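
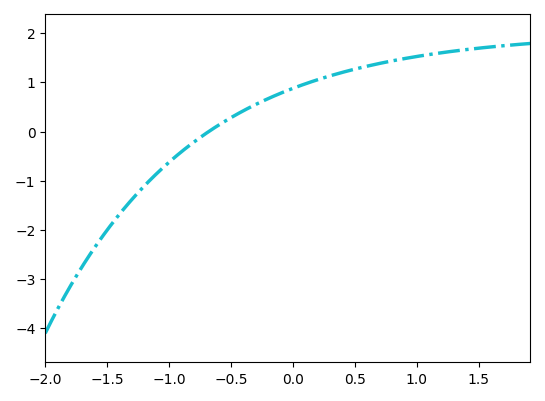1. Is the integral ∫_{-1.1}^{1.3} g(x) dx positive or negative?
positive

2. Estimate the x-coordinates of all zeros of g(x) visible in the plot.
-0.681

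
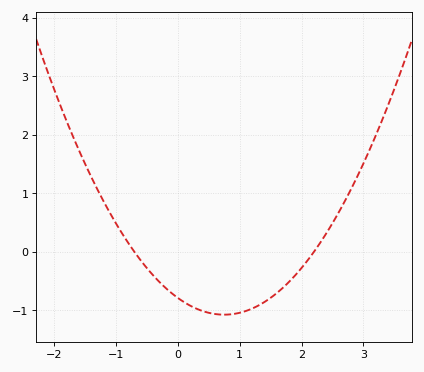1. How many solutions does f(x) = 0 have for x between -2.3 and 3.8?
2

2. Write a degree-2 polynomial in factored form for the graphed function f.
y = 0.51(x + 0.7)(x - 2.2)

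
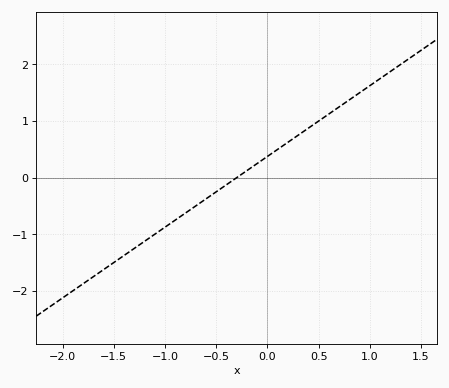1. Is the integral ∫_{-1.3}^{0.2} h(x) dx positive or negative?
negative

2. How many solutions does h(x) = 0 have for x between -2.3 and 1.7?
1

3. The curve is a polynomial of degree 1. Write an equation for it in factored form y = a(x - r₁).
y = 1.25(x + 0.3)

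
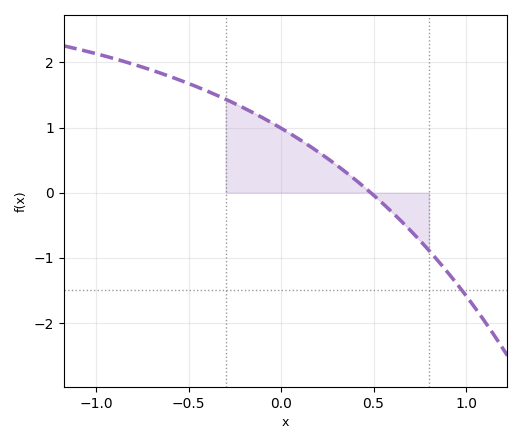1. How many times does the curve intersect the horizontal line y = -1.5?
1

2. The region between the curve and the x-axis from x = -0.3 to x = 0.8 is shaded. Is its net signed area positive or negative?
positive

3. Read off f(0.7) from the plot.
-0.6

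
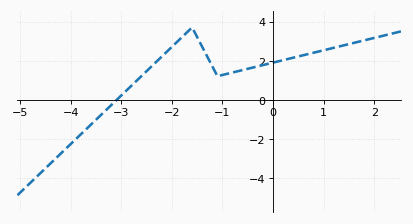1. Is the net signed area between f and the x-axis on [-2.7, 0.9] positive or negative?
positive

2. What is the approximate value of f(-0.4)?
1.6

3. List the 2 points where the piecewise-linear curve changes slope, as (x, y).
(-1.6, 3.7); (-1.1, 1.2)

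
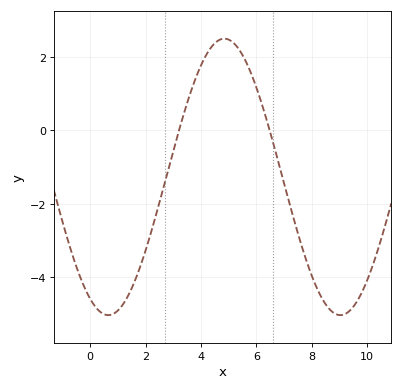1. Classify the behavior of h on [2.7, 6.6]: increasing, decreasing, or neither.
neither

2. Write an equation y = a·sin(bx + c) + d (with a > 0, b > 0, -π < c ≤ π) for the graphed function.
y = 3.76sin(0.75x - 2.06) - 1.27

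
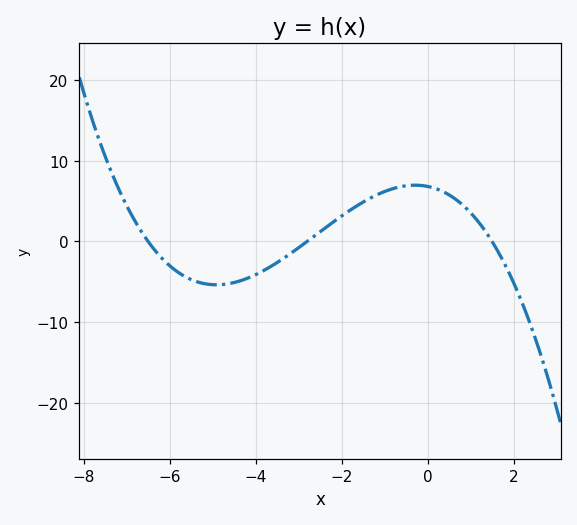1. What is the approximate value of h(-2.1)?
3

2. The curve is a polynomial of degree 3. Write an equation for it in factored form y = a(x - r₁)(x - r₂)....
y = -0.25(x + 6.5)(x + 2.8)(x - 1.5)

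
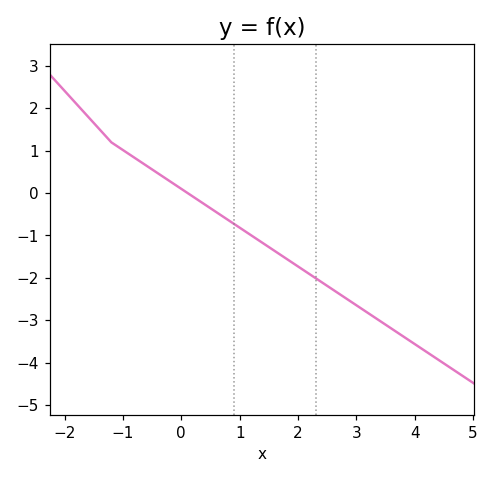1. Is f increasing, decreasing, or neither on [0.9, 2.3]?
decreasing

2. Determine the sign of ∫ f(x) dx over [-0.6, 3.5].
negative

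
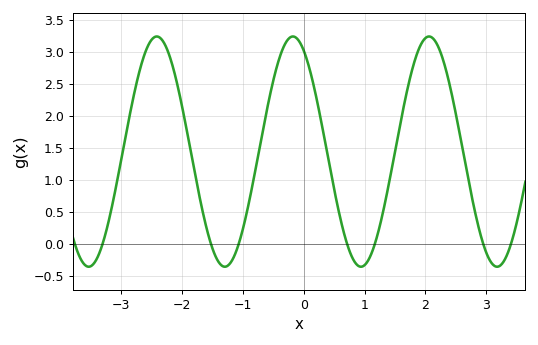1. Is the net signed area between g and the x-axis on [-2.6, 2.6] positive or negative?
positive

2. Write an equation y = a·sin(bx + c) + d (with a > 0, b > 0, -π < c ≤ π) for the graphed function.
y = 1.8sin(2.81x + 2.07) + 1.44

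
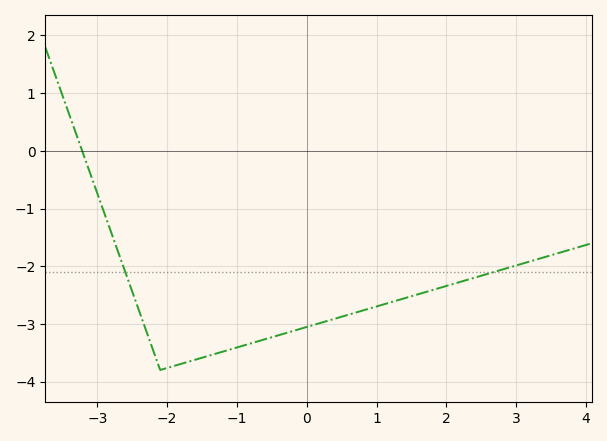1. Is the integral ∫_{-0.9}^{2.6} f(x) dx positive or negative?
negative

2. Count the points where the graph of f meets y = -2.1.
2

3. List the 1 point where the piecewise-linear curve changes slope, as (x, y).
(-2.1, -3.8)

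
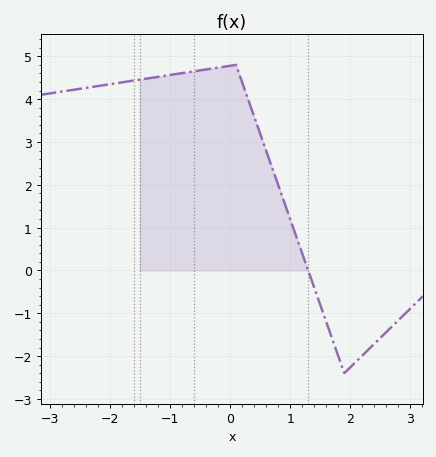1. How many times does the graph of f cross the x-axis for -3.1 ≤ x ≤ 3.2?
1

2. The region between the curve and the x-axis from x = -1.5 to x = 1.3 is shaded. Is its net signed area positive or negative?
positive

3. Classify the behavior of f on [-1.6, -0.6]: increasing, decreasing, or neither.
increasing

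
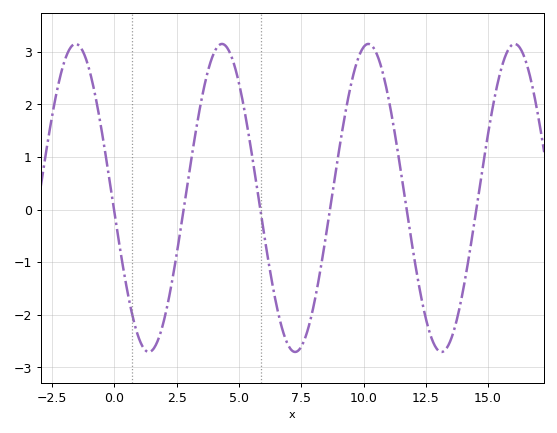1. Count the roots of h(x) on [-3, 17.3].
6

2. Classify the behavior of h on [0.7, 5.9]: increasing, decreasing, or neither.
neither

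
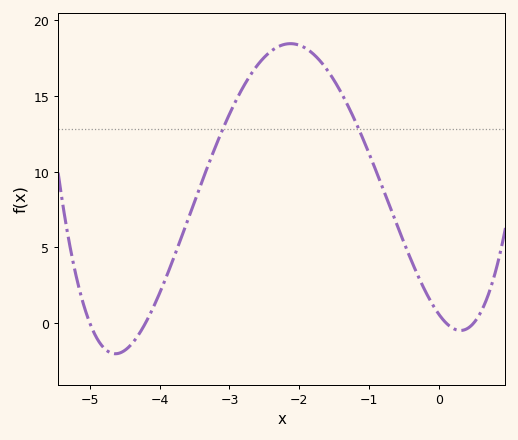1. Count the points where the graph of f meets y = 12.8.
2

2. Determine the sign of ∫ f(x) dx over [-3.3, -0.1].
positive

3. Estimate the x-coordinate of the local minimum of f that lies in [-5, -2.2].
-4.63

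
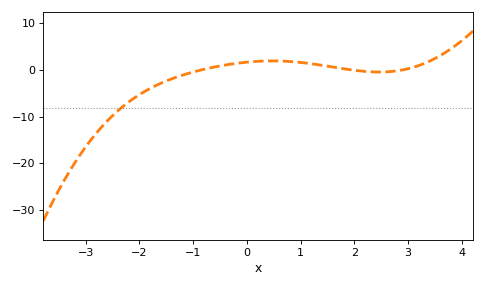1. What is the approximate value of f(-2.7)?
-12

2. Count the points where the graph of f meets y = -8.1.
1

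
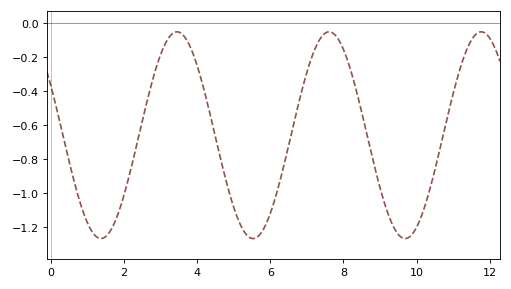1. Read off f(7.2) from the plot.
-0.16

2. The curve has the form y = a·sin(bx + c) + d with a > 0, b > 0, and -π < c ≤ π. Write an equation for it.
y = 0.61sin(1.5x + 2.7) - 0.66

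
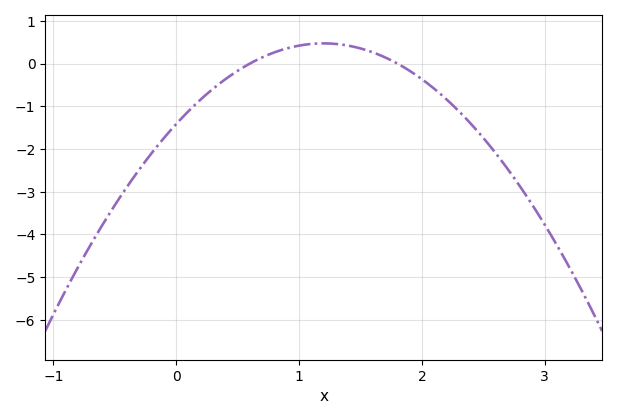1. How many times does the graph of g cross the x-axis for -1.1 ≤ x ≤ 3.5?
2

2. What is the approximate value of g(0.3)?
-0.59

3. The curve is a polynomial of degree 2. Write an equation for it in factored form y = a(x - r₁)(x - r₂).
y = -1.31(x - 0.6)(x - 1.8)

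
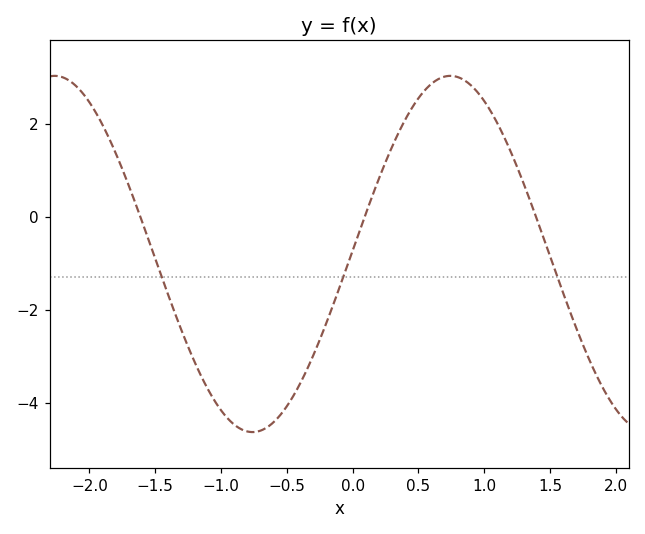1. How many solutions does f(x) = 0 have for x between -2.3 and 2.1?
3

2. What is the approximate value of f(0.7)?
3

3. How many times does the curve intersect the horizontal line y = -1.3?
3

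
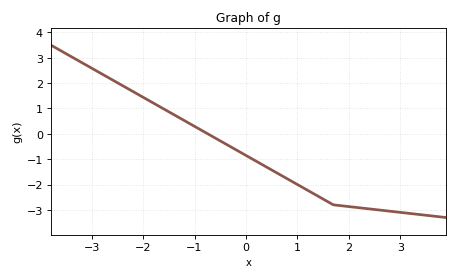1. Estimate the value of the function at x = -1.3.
0.639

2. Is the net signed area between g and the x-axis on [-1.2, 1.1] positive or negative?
negative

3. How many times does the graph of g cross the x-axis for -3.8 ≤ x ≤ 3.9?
1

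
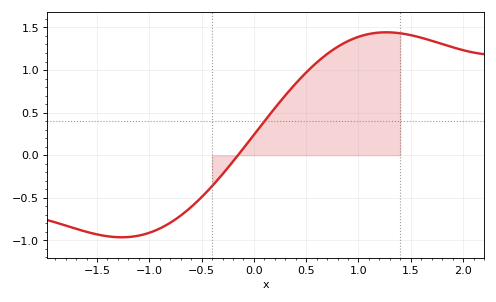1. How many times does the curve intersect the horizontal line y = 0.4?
1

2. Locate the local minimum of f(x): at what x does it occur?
-1.27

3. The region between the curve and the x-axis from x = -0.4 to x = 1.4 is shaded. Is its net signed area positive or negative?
positive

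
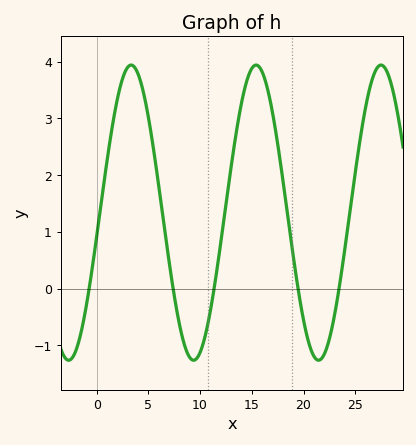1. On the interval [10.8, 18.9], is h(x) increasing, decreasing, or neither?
neither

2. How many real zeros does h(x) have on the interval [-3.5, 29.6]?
5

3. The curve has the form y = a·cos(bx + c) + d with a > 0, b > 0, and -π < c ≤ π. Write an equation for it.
y = 2.6cos(0.52x - 1.7) + 1.34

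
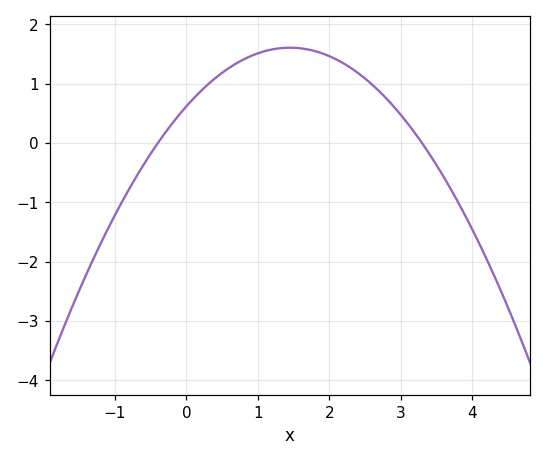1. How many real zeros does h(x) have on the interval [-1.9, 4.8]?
2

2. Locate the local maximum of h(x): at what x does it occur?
1.4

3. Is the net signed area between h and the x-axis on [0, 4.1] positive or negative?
positive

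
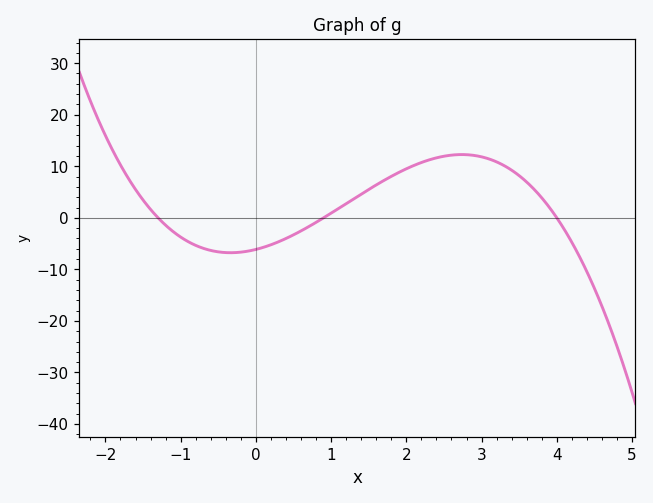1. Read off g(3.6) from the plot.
6.93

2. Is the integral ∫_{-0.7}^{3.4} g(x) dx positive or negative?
positive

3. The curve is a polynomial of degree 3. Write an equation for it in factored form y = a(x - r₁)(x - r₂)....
y = -1.31(x + 1.3)(x - 0.9)(x - 4)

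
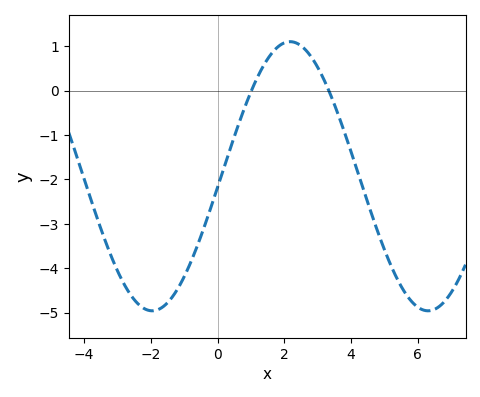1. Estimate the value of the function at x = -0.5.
-3.3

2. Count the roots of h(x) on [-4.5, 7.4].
2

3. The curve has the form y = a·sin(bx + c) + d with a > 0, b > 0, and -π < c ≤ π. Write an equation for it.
y = 3.03sin(0.76x - 0.08) - 1.93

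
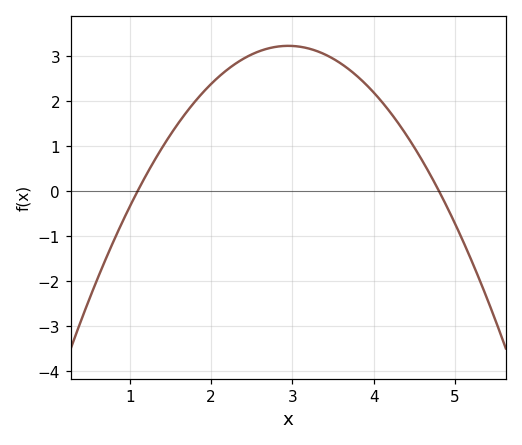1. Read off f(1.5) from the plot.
1.2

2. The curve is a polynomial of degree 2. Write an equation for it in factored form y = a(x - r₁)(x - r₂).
y = -0.94(x - 1.1)(x - 4.8)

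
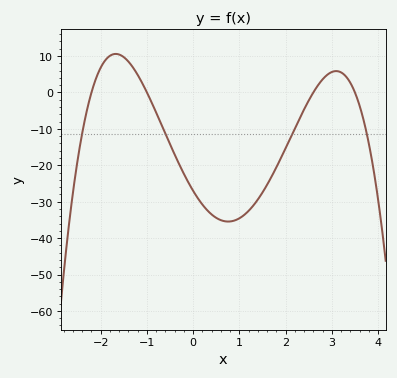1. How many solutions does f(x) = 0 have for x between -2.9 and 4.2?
4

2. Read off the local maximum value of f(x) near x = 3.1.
5.87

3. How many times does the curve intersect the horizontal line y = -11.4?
4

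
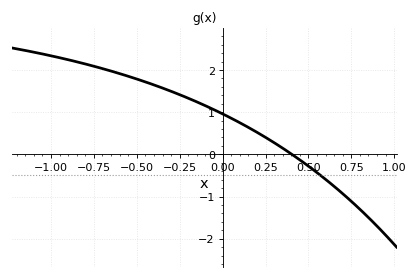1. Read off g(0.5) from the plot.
-0.278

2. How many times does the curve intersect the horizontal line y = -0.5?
1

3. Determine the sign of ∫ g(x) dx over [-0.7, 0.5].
positive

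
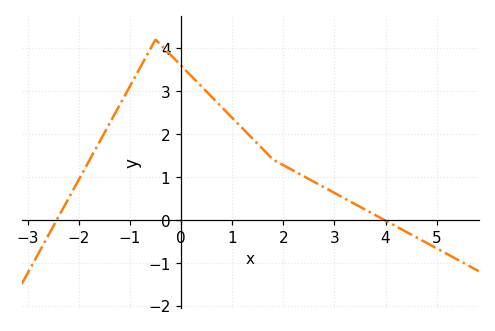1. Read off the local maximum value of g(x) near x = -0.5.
4.2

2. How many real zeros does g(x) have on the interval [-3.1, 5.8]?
2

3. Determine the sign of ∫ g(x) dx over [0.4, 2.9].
positive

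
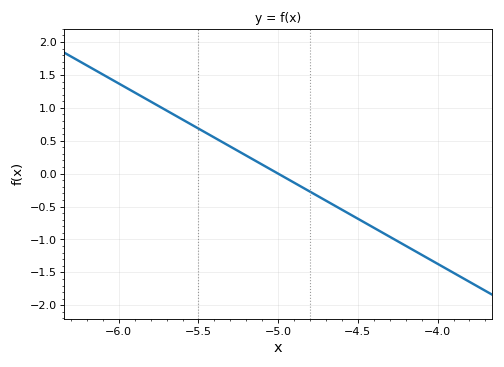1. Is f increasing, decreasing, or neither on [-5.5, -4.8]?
decreasing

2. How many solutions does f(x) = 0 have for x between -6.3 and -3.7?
1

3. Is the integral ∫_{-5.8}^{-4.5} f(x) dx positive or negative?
positive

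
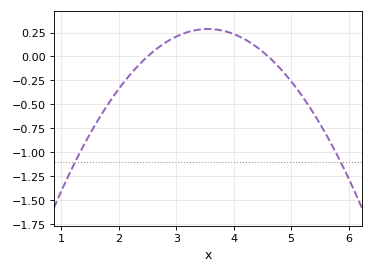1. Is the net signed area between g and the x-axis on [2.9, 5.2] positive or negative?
positive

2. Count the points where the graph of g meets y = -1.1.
2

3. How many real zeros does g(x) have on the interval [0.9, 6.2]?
2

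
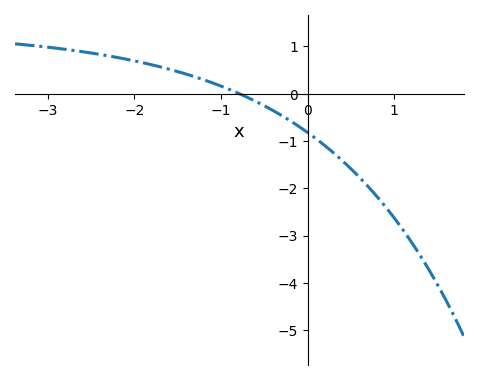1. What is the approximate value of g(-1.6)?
0.52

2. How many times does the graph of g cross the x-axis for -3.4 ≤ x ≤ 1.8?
1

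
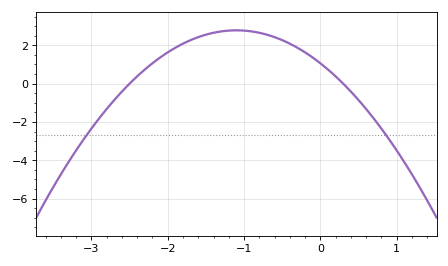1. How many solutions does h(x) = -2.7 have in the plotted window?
2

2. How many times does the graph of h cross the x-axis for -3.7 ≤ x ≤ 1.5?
2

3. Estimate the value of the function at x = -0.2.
1.6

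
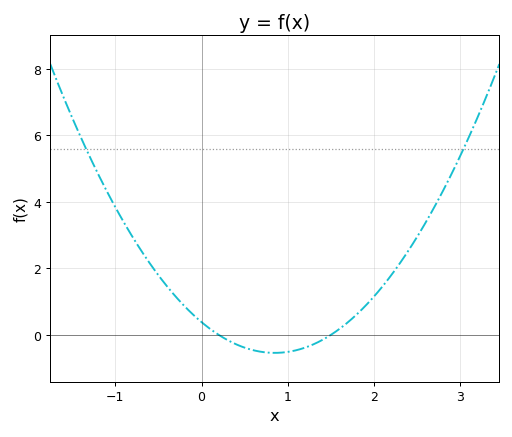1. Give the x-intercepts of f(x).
0.2, 1.5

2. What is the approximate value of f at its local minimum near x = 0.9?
-0.541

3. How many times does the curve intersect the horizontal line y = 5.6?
2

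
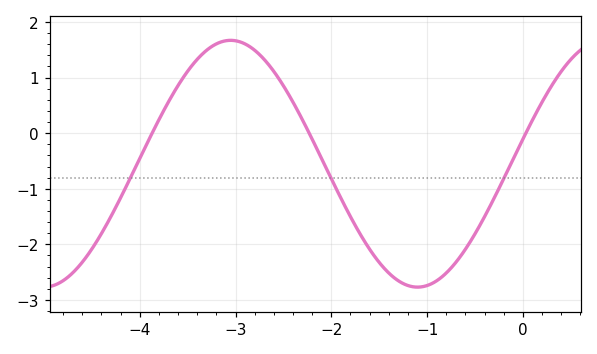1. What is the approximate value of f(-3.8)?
0.243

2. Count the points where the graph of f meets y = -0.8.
3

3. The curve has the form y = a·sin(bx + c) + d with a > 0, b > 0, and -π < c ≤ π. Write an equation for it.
y = 2.22sin(1.61x + 0.2) - 0.55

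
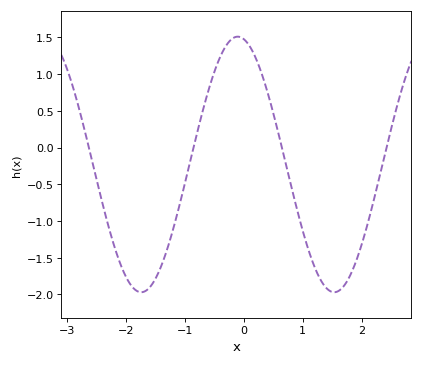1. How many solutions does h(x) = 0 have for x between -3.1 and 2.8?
4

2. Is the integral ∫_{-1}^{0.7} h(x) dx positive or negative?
positive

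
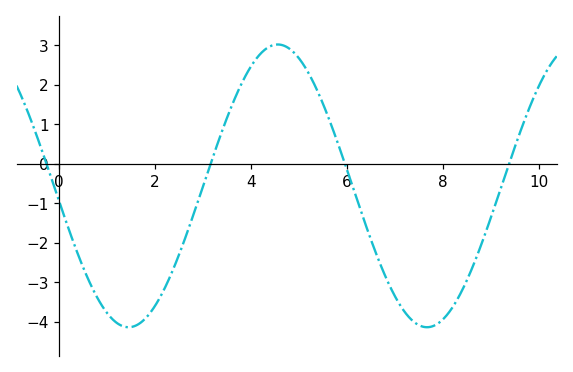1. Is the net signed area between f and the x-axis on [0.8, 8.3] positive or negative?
negative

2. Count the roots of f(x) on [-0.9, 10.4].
4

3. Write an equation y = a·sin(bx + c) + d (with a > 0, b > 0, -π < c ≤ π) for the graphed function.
y = 3.58sin(1.01x - 3.03) - 0.56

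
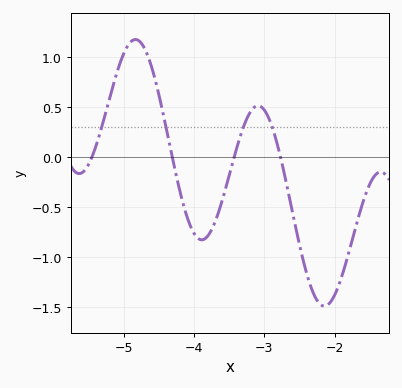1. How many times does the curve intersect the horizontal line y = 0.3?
4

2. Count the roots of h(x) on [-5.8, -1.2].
4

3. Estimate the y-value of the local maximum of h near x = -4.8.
1.2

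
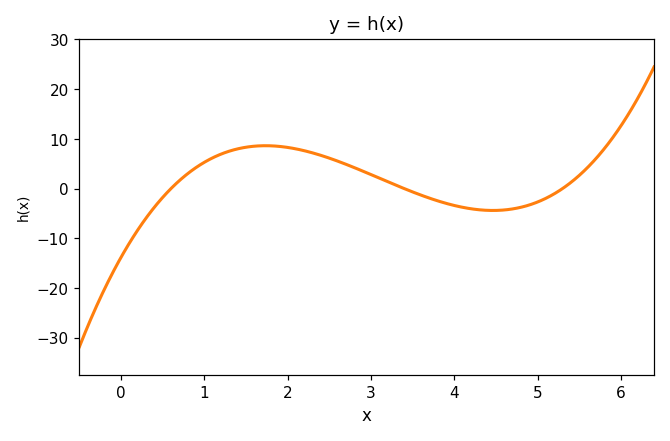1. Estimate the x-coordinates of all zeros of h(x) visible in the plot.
0.6, 3.4, 5.3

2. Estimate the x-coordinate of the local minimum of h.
4.46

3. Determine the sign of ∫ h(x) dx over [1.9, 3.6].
positive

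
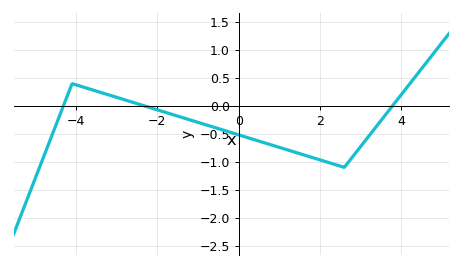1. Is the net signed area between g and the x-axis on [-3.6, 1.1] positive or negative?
negative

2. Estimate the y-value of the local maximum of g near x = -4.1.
0.4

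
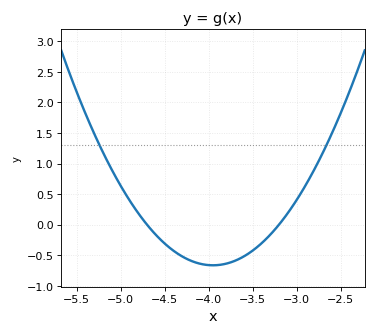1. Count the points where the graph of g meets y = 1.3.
2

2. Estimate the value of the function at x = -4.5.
-0.307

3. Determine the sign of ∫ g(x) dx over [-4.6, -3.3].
negative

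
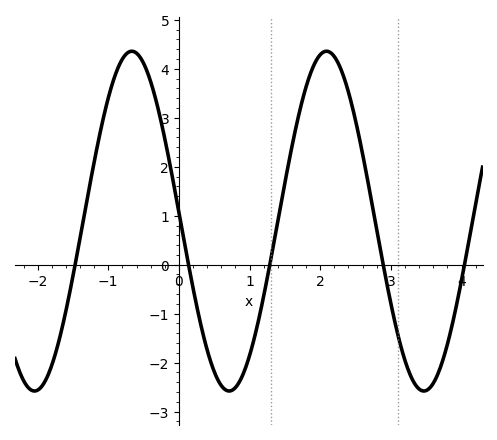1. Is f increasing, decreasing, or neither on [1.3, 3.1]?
neither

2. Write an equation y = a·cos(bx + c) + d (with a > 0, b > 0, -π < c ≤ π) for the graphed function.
y = 3.47cos(2.28x + 1.52) + 0.89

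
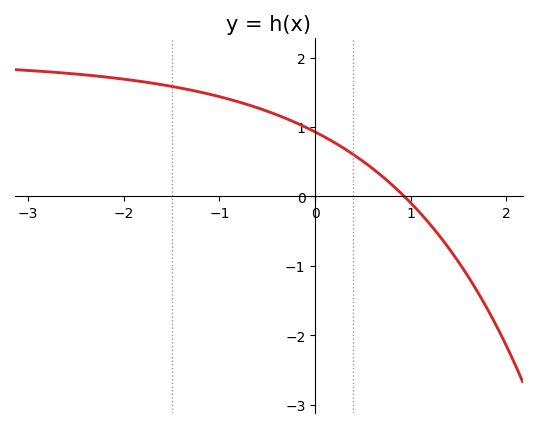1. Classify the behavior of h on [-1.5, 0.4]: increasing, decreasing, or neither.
decreasing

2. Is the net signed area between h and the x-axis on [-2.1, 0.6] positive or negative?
positive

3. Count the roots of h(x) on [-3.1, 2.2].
1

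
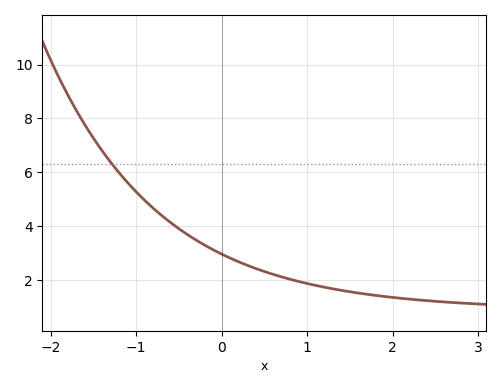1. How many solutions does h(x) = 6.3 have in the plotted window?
1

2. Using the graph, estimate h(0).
3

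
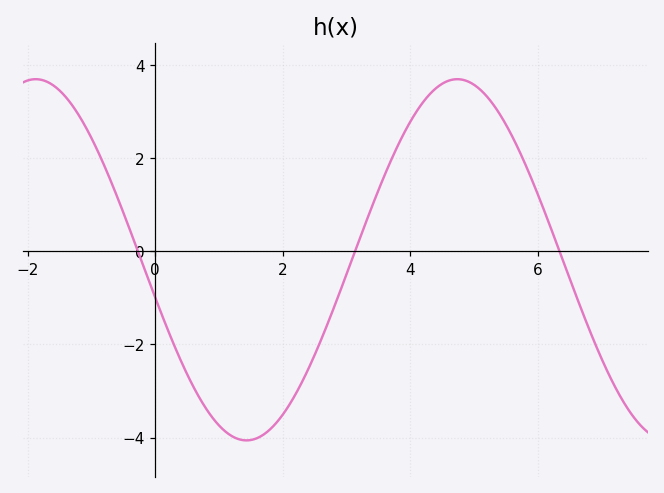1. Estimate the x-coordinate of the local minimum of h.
1.4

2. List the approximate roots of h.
-0.2, 3.2, 6.4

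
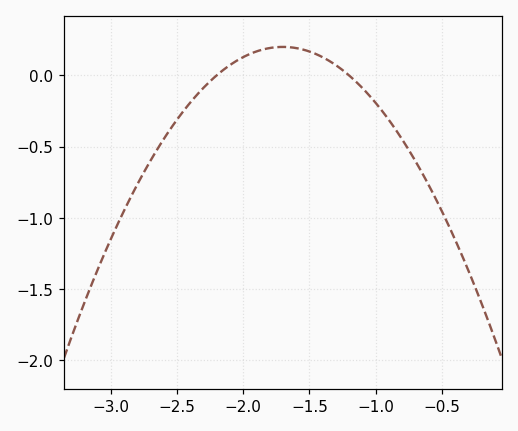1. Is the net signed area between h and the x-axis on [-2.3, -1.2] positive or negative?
positive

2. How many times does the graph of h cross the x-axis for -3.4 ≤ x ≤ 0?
2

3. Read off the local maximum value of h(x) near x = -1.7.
0.2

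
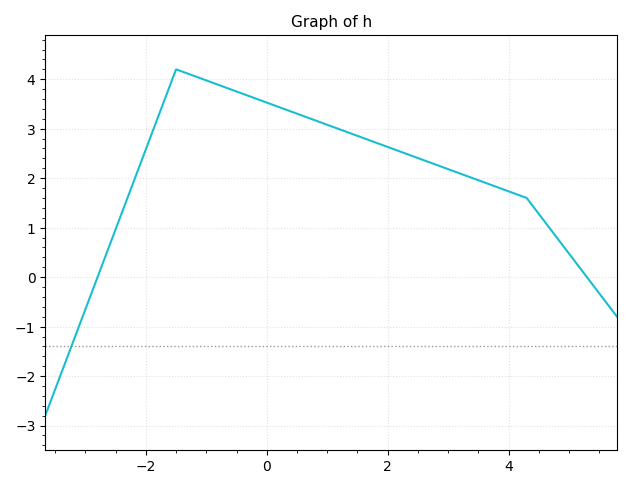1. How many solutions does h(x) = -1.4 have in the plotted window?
1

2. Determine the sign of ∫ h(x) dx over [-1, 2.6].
positive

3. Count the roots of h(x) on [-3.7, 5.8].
2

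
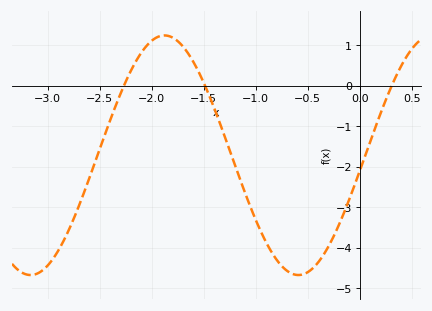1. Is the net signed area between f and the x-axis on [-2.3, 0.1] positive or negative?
negative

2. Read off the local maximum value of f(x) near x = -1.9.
1.24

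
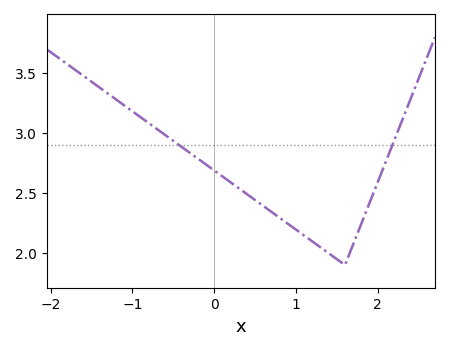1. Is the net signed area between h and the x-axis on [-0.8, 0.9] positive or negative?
positive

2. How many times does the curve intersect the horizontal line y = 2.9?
2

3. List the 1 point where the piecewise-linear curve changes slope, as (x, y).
(1.6, 1.9)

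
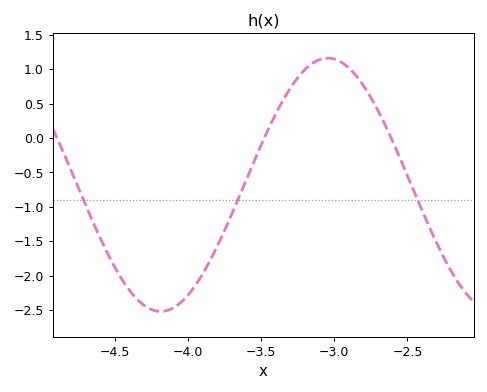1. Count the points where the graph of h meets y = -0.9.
3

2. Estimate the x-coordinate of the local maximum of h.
-3.04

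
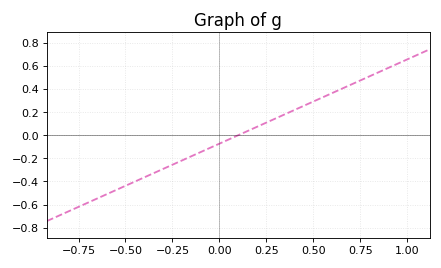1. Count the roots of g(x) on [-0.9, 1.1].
1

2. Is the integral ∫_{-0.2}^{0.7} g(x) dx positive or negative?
positive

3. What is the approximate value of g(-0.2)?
-0.22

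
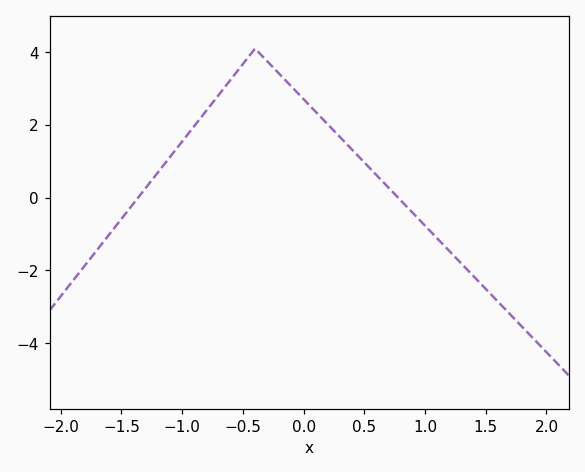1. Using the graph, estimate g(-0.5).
3.67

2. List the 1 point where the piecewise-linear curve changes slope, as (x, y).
(-0.4, 4.1)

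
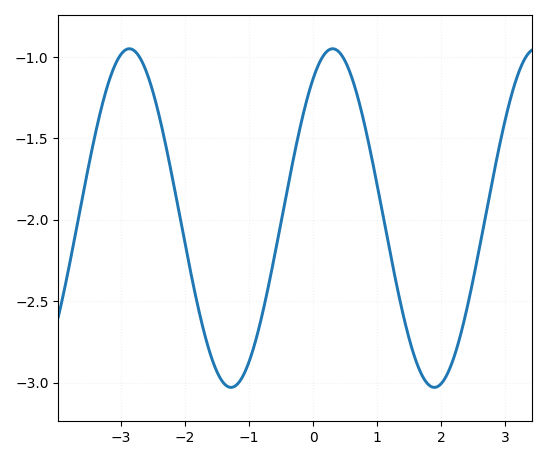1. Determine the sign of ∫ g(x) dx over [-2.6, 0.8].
negative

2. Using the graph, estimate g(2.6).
-2.15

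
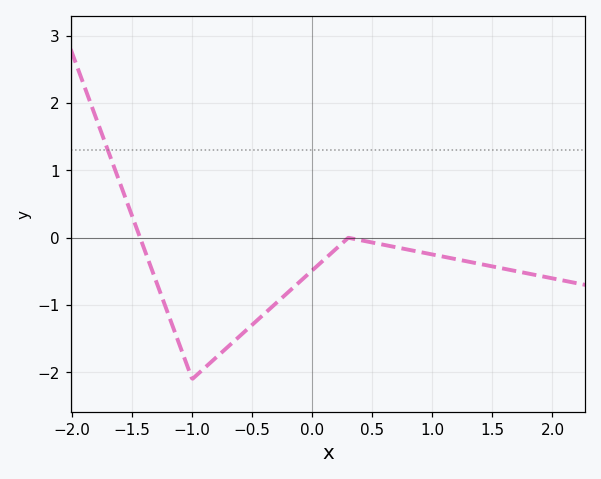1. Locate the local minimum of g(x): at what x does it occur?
-1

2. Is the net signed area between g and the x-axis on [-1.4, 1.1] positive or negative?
negative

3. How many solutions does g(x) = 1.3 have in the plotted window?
1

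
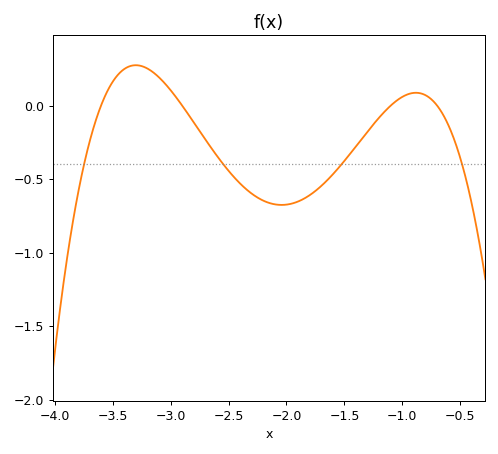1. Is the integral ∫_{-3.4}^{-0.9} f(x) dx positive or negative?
negative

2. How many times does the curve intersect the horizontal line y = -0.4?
4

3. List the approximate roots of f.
-3.6, -2.9, -1.1, -0.7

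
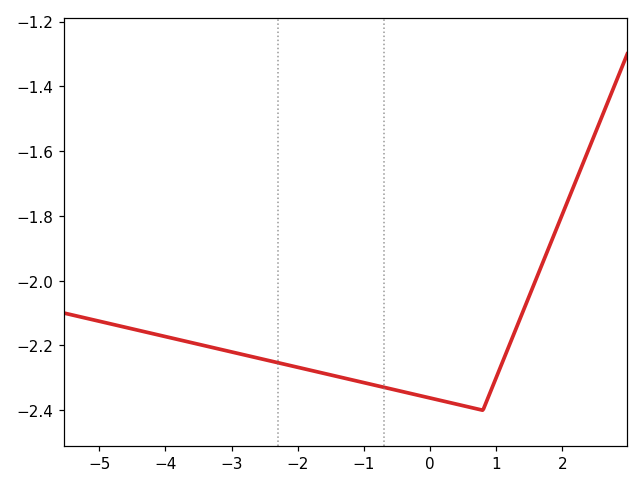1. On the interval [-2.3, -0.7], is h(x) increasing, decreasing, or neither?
decreasing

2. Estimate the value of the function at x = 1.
-2.3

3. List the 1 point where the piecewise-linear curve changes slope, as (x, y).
(0.8, -2.4)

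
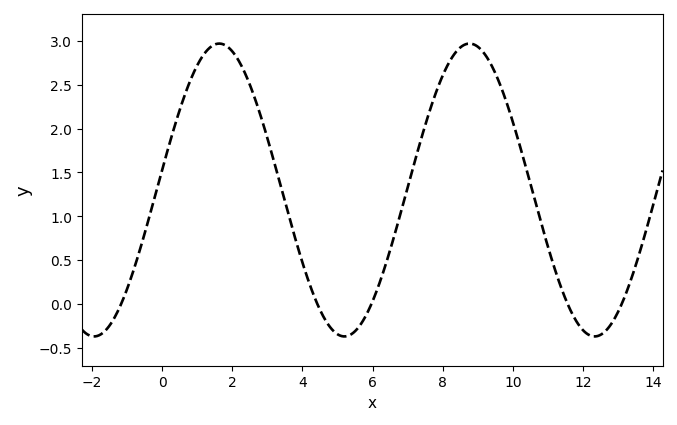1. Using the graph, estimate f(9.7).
2.44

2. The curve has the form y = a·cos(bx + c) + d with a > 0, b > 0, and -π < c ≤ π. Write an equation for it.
y = 1.67cos(0.88x - 1.43) + 1.3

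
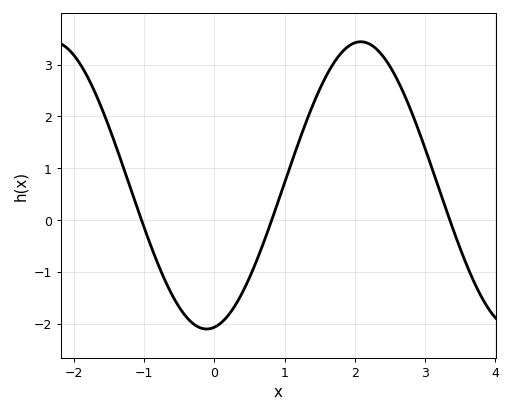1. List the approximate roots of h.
-1, 0.8, 3.4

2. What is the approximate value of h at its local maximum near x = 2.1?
3.4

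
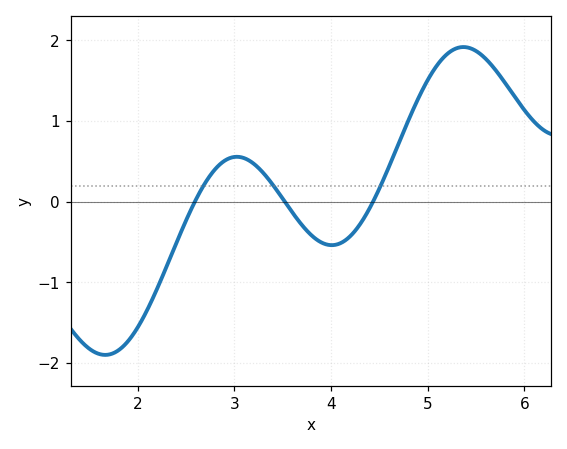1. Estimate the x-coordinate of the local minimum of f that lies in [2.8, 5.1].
4.01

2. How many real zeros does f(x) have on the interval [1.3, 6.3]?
3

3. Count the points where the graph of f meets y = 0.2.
3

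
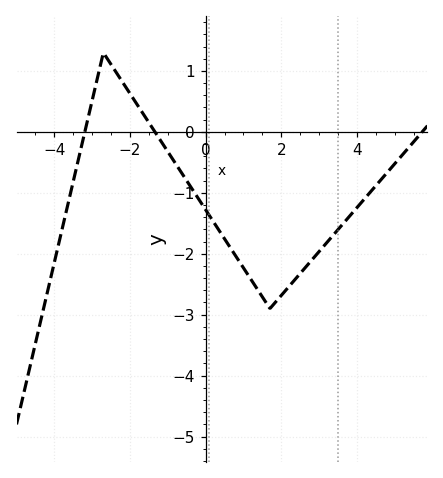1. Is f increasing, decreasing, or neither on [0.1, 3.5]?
neither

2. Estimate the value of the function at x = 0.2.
-1.5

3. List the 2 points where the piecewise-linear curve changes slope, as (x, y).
(-2.7, 1.3); (1.7, -2.9)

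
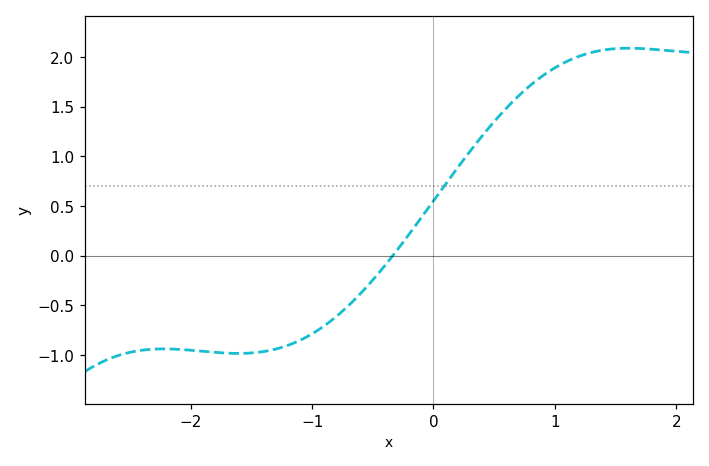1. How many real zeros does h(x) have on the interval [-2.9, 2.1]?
1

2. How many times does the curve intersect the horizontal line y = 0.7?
1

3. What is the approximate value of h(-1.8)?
-0.95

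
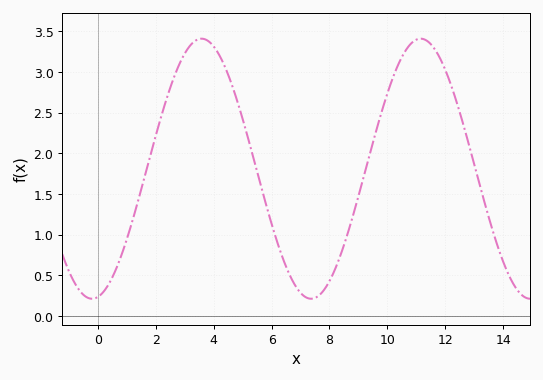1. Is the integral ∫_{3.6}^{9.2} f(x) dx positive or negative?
positive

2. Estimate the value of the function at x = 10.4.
3.1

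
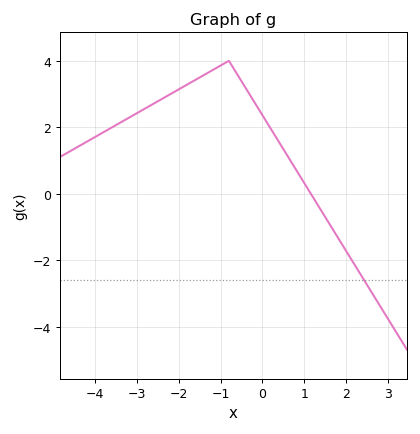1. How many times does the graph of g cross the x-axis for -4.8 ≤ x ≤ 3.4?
1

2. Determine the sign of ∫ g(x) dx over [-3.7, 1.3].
positive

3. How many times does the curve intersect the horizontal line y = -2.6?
1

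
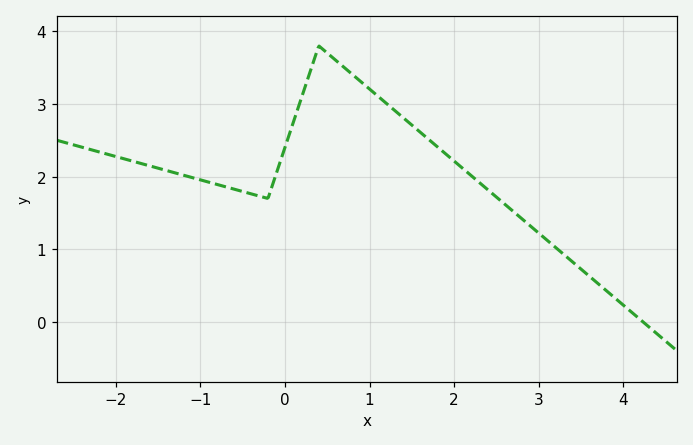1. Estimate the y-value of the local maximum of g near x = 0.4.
3.8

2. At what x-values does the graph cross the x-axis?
4.2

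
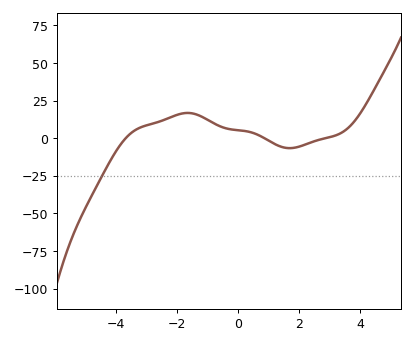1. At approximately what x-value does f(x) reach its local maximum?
-1.66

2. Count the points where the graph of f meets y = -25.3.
1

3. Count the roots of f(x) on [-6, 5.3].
3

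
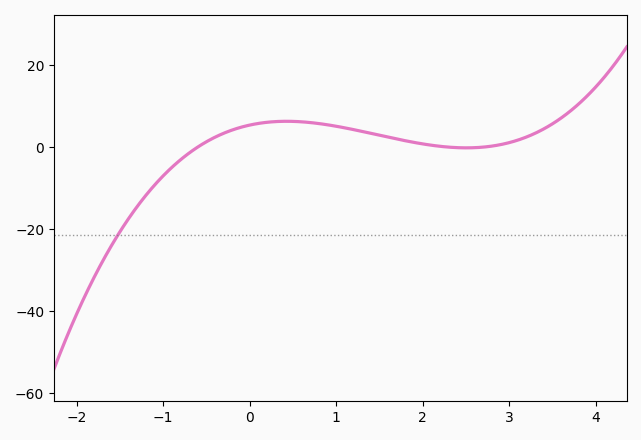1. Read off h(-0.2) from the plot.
4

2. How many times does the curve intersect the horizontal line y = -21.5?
1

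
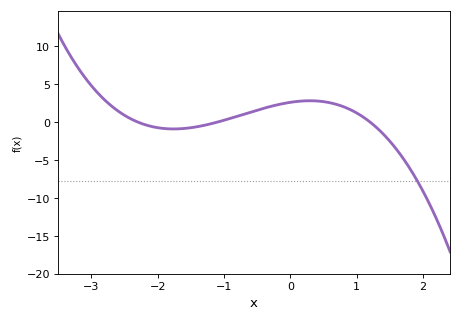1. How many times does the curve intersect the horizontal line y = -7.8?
1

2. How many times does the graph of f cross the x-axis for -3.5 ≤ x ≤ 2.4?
3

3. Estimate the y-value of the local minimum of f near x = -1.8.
-0.907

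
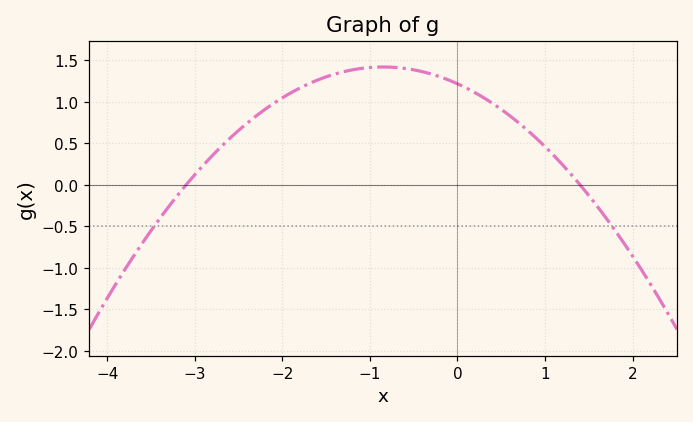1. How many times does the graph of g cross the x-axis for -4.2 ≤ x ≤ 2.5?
2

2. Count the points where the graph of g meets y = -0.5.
2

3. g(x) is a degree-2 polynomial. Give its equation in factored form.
y = -0.28(x + 3.1)(x - 1.4)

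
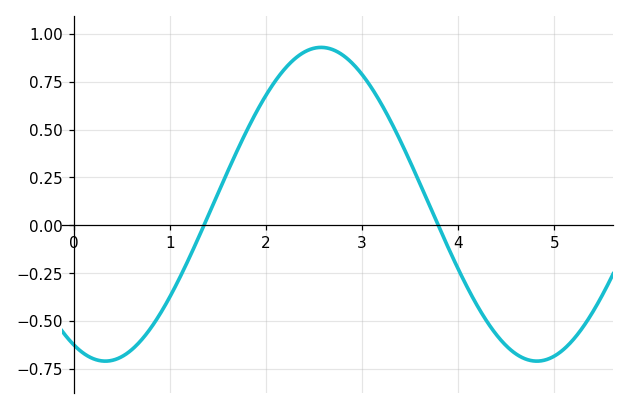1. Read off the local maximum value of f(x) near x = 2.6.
0.92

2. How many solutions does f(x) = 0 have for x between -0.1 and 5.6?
2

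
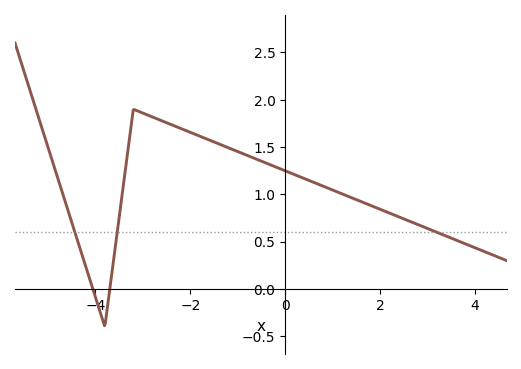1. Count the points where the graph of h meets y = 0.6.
3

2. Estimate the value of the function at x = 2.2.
0.802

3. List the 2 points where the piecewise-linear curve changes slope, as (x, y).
(-3.8, -0.4); (-3.2, 1.9)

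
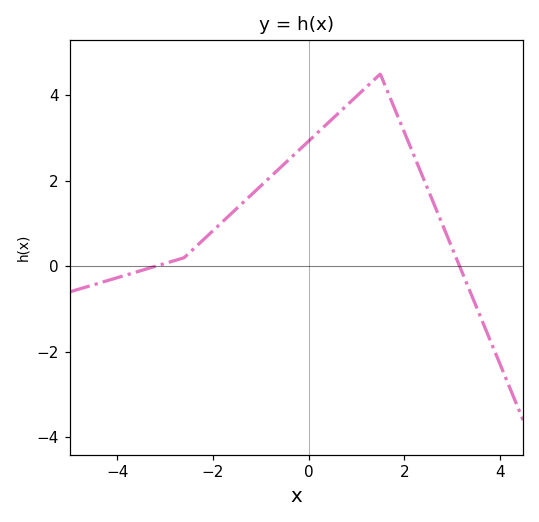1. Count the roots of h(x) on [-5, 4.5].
2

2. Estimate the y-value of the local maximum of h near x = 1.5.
4.5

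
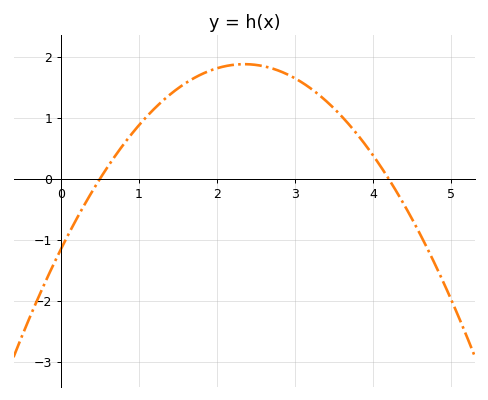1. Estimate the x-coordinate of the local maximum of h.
2.4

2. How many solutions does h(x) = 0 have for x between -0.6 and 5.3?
2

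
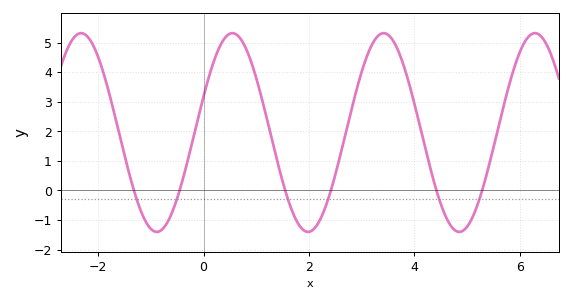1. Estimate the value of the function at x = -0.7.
-1.1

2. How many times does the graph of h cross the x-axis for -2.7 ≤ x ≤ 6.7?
6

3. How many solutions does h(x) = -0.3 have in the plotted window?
6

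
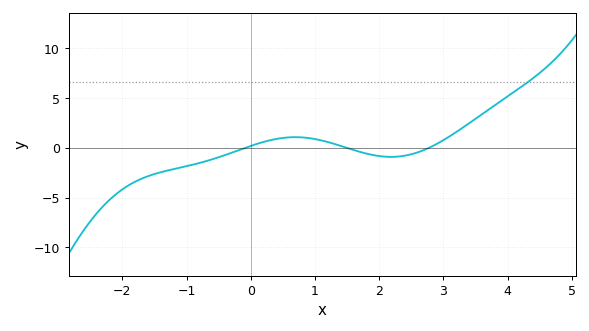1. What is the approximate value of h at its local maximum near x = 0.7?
1.05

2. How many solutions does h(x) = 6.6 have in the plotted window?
1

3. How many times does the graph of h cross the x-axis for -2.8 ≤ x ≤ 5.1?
3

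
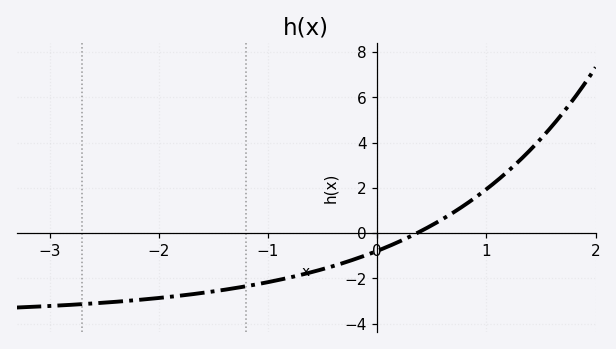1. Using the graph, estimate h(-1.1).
-2.2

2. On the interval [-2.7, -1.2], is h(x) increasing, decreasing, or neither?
increasing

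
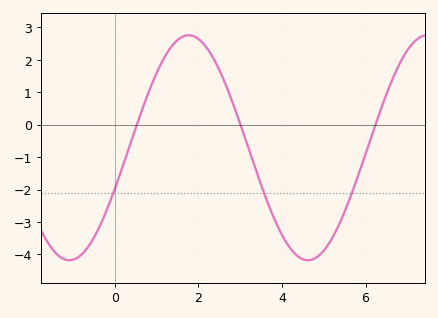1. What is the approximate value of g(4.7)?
-4.17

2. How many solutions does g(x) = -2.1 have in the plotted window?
3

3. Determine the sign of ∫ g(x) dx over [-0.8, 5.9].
negative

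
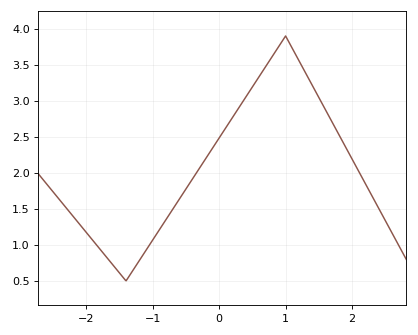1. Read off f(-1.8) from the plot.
0.951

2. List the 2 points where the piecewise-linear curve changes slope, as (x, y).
(-1.4, 0.5); (1, 3.9)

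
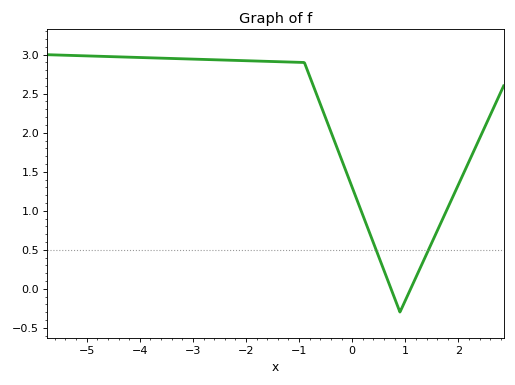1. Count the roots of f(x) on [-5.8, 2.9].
2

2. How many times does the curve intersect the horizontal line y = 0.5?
2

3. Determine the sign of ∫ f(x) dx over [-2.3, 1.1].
positive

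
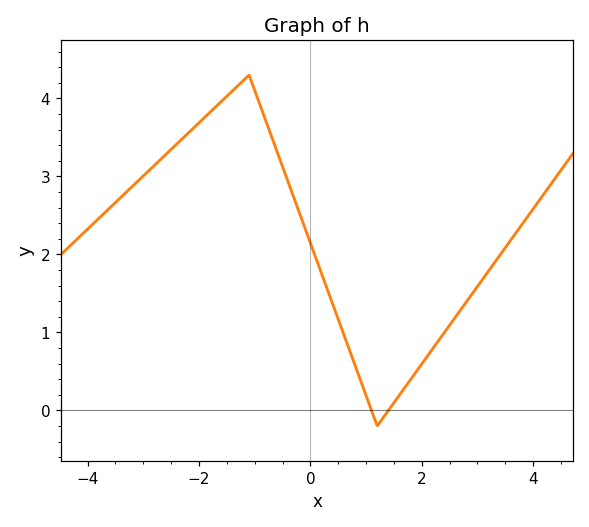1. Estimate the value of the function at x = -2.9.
3.07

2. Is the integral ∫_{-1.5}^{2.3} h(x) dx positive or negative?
positive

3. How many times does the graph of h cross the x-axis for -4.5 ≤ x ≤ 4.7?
2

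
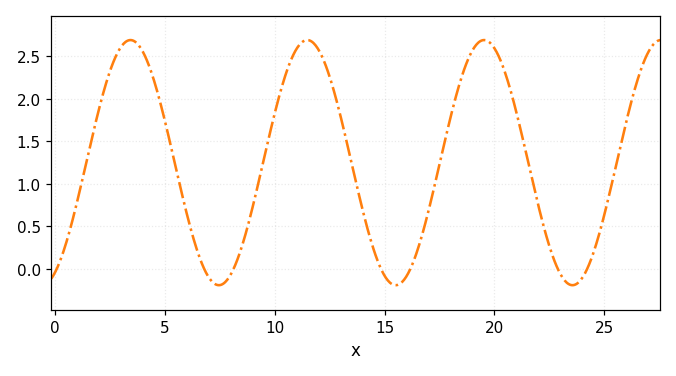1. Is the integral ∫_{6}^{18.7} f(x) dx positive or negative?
positive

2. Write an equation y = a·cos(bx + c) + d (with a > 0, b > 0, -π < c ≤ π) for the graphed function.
y = 1.44cos(0.78x - 2.7) + 1.25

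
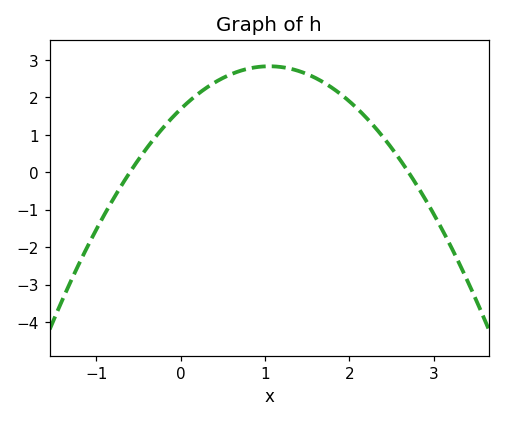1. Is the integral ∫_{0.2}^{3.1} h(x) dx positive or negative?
positive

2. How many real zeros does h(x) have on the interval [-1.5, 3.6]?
2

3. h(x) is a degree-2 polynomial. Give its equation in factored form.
y = -1.04(x + 0.6)(x - 2.7)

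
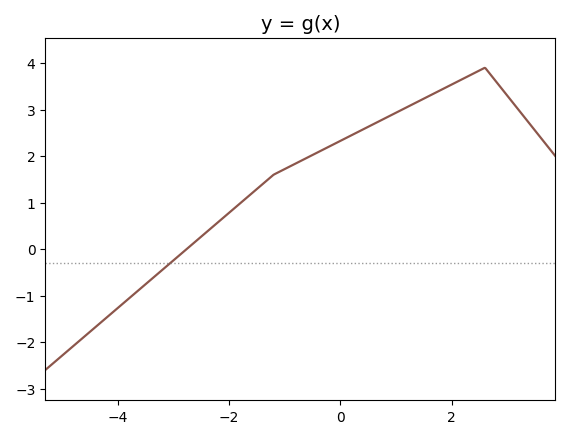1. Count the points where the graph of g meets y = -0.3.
1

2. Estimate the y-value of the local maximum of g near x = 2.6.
3.9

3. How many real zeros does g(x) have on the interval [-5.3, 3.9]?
1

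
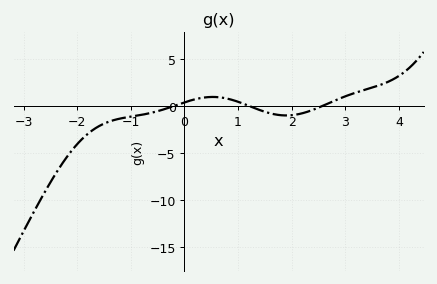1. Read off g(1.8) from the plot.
-1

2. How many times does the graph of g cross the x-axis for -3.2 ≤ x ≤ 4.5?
3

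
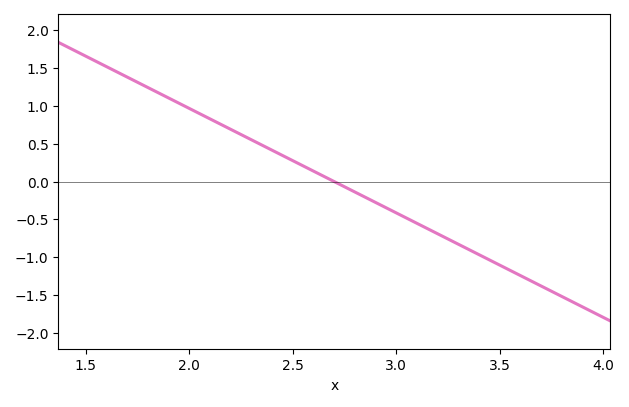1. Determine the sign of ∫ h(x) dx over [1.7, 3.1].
positive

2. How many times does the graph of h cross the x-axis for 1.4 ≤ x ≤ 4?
1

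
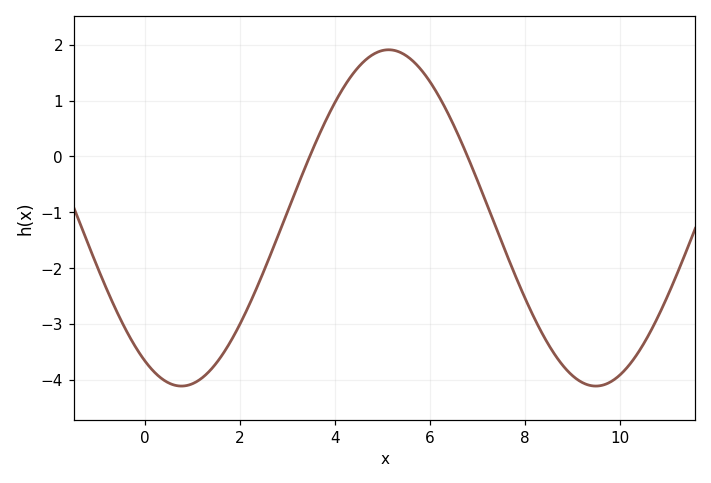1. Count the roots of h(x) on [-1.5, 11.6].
2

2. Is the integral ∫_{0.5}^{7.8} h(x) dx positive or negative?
negative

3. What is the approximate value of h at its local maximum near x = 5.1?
1.9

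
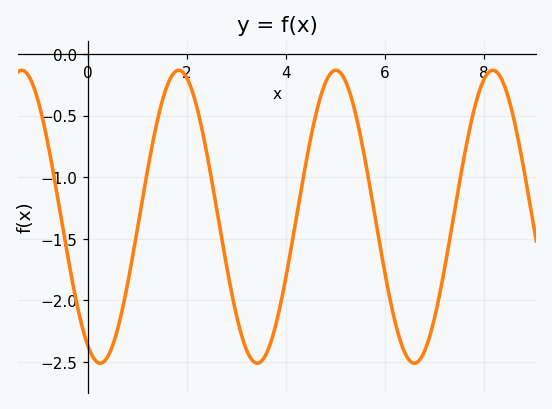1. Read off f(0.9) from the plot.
-1.64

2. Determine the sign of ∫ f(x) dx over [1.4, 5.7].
negative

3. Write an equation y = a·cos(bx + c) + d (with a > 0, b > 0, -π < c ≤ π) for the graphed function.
y = 1.19cos(1.98x + 2.66) - 1.32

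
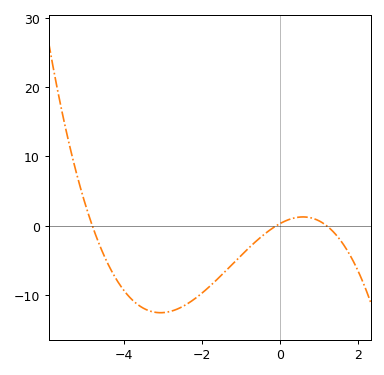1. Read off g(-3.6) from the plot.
-11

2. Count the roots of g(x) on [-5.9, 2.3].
3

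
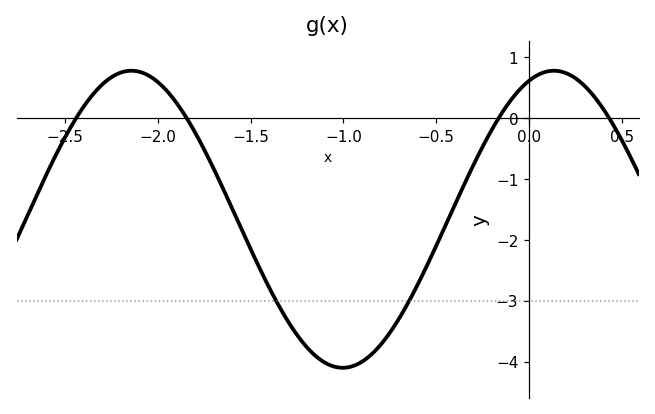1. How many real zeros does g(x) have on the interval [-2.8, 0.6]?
4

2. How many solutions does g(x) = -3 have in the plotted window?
2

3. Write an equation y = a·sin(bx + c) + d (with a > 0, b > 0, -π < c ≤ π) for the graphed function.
y = 2.44sin(2.8x + 1.2) - 1.66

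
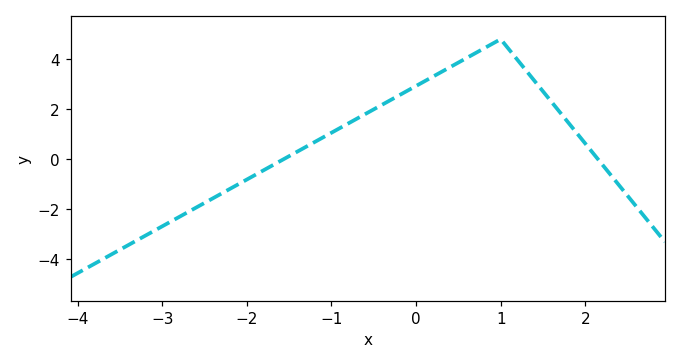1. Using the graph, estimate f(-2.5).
-1.74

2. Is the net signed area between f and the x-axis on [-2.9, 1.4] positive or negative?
positive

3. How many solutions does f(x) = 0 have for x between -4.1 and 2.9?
2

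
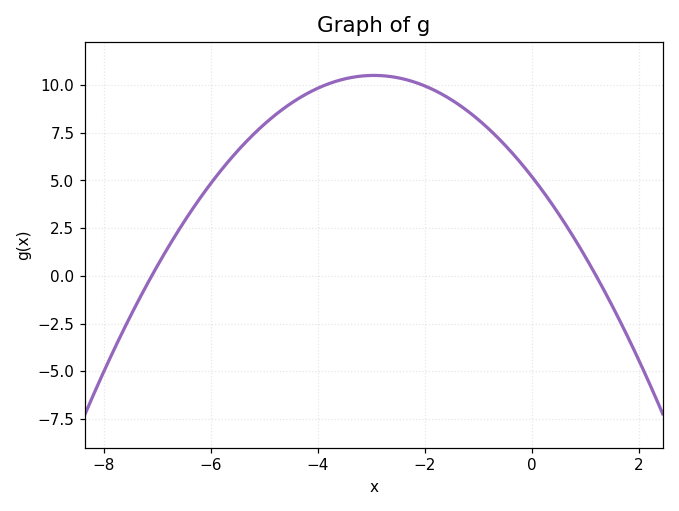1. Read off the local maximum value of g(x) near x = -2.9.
10.5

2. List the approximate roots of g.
-7.1, 1.2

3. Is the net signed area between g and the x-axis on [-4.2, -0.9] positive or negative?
positive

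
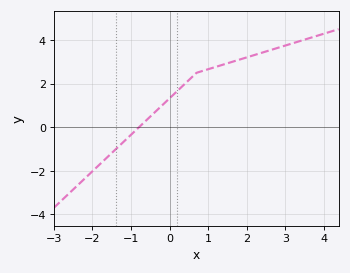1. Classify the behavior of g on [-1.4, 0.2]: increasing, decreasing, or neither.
increasing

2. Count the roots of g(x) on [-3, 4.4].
1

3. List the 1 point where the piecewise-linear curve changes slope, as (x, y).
(0.7, 2.5)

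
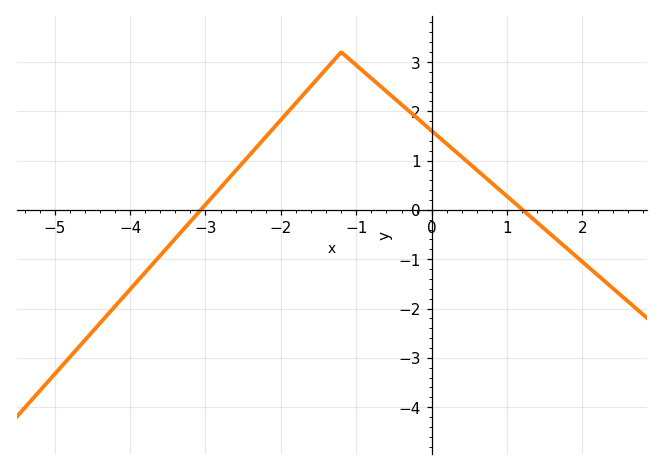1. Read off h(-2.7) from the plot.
0.623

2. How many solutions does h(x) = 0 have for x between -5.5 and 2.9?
2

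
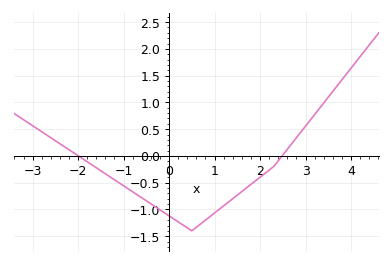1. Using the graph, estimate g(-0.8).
-0.67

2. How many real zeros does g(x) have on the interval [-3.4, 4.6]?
2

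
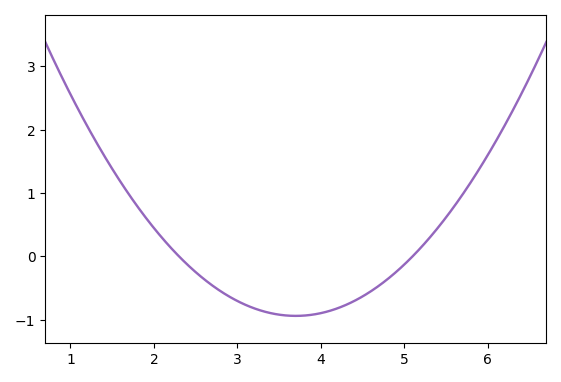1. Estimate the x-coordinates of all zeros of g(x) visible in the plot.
2.3, 5.1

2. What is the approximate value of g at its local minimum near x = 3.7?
-0.9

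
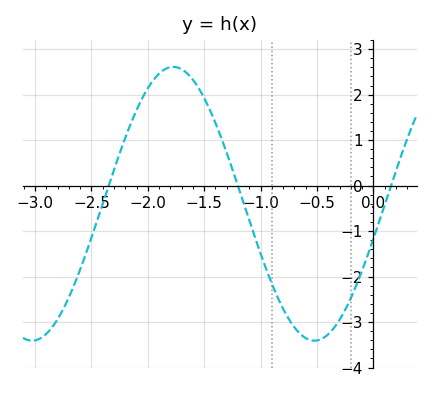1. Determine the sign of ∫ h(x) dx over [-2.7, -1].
positive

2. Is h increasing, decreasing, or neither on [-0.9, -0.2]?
neither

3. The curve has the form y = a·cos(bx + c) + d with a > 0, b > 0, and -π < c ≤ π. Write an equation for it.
y = 3.01cos(2.5x - 1.8) - 0.4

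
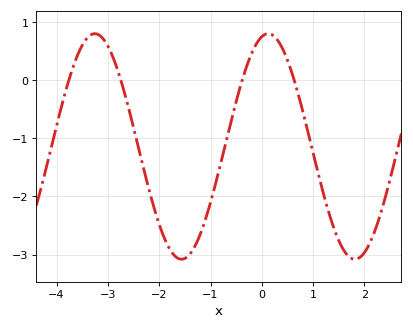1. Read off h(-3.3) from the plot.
0.793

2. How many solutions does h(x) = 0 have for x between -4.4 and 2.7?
4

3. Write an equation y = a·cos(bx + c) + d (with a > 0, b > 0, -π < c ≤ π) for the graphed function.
y = 1.94cos(1.86x - 0.23) - 1.14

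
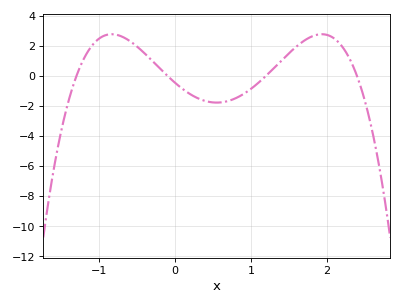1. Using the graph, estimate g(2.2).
2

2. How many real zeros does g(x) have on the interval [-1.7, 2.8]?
4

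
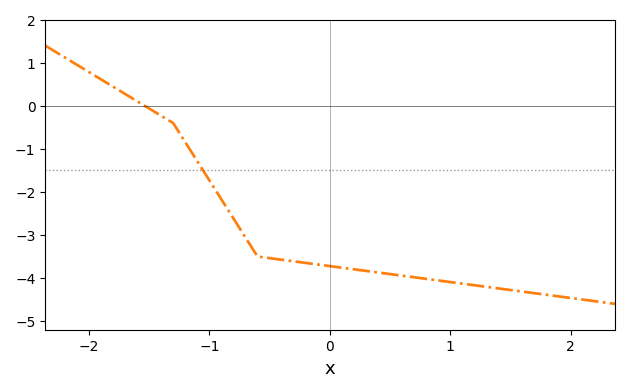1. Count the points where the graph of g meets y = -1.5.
1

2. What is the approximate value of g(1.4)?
-4.2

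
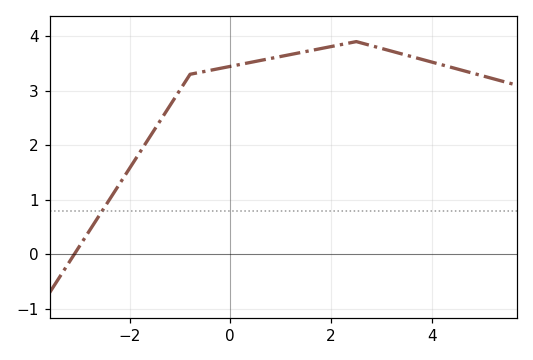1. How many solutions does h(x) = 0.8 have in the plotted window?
1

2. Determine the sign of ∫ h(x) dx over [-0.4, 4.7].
positive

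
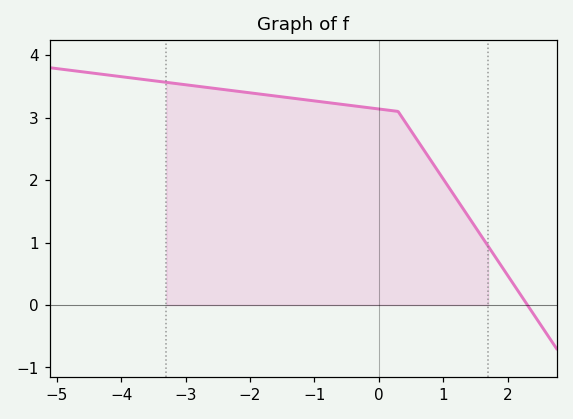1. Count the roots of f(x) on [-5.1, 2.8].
1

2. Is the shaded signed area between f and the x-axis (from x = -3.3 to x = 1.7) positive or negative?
positive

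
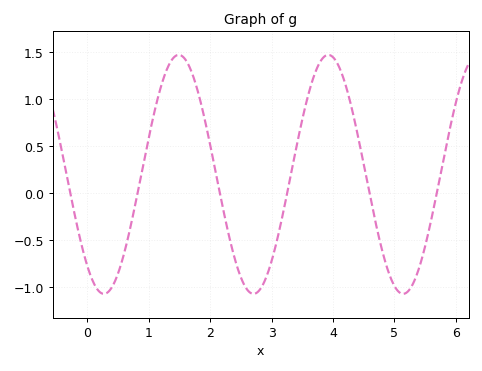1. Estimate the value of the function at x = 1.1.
0.882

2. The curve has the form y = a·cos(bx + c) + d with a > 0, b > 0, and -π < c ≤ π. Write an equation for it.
y = 1.27cos(2.58x + 2.44) + 0.2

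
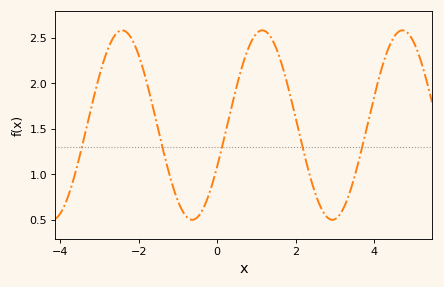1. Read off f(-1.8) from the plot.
2.02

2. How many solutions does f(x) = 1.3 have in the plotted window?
5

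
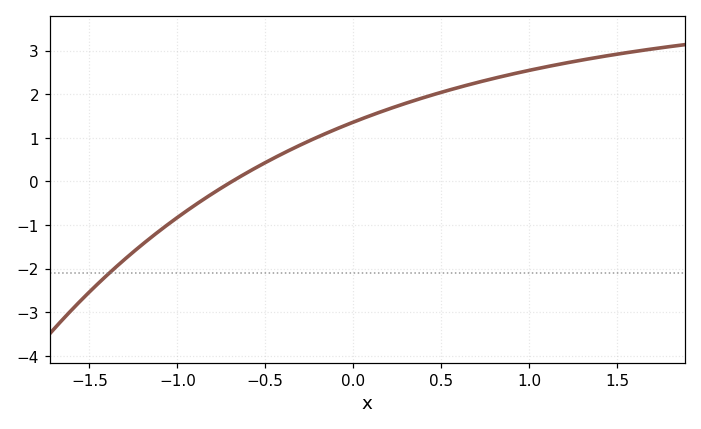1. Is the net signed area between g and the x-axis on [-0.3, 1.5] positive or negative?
positive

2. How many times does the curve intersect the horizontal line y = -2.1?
1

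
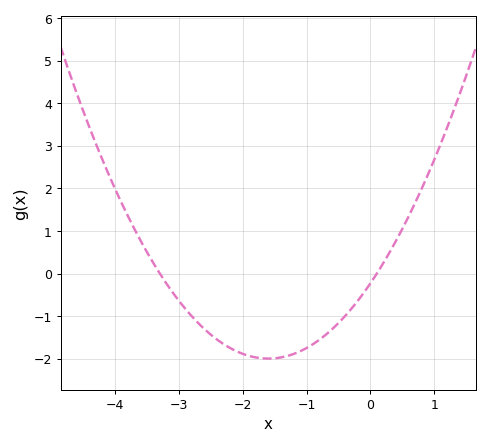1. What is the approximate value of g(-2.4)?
-1.55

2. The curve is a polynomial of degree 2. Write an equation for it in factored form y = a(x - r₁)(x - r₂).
y = 0.69(x + 3.3)(x - 0.1)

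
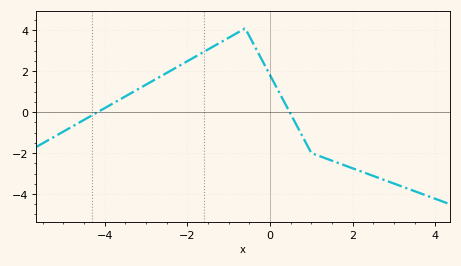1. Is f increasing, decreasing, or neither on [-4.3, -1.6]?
increasing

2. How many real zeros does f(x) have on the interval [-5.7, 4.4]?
2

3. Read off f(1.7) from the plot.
-2.52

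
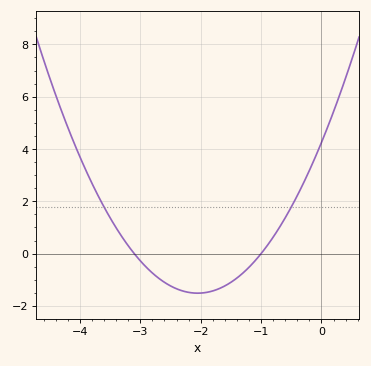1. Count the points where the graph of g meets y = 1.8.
2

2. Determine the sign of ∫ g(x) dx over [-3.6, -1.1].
negative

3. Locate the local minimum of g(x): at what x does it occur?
-2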